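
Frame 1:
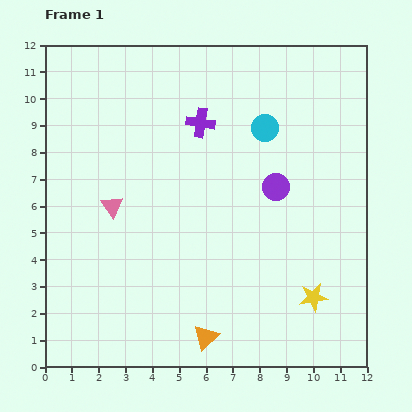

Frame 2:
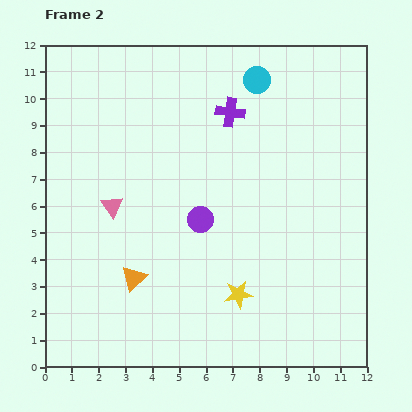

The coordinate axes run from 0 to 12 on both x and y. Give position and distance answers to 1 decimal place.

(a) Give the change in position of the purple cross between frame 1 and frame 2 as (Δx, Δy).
(1.1, 0.4)

The purple cross was at (5.8, 9.1) in frame 1 and (6.9, 9.5) in frame 2.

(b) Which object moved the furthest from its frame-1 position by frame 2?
the orange triangle

(moved 3.5; next 3.0)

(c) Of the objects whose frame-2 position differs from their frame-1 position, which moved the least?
the purple cross

(moved 1.2)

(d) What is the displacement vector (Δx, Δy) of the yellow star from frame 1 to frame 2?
(-2.8, 0.1)

The yellow star was at (10.0, 2.6) in frame 1 and (7.2, 2.7) in frame 2.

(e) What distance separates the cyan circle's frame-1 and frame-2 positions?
1.8

The cyan circle moved from (8.2, 8.9) to (7.9, 10.7), a distance of √(0.3² + 1.8²) ≈ 1.8.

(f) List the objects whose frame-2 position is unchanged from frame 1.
the pink triangle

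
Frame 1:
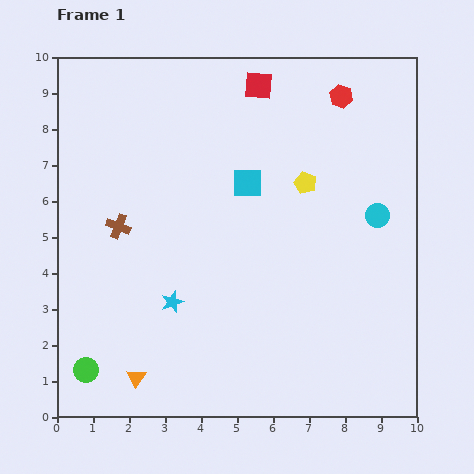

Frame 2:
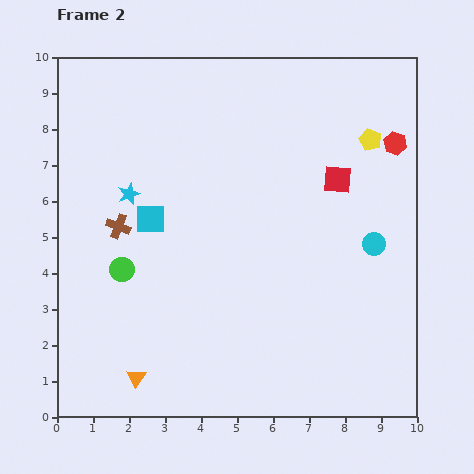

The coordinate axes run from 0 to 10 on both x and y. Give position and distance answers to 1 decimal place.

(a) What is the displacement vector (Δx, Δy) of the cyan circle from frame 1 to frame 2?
(-0.1, -0.8)

The cyan circle was at (8.9, 5.6) in frame 1 and (8.8, 4.8) in frame 2.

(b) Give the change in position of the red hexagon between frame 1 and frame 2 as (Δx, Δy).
(1.5, -1.3)

The red hexagon was at (7.9, 8.9) in frame 1 and (9.4, 7.6) in frame 2.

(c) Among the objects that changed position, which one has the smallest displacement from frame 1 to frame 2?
the cyan circle

(moved 0.8)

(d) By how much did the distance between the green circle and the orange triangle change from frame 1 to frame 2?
+1.6

Distance in frame 1: 1.4. Distance in frame 2: 3.0.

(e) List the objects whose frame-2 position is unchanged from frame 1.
the brown cross, the orange triangle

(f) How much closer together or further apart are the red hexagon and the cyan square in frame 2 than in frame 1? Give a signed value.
+3.6

Distance in frame 1: 3.5. Distance in frame 2: 7.1.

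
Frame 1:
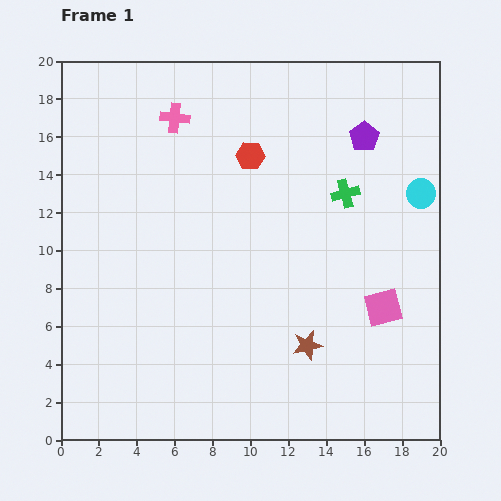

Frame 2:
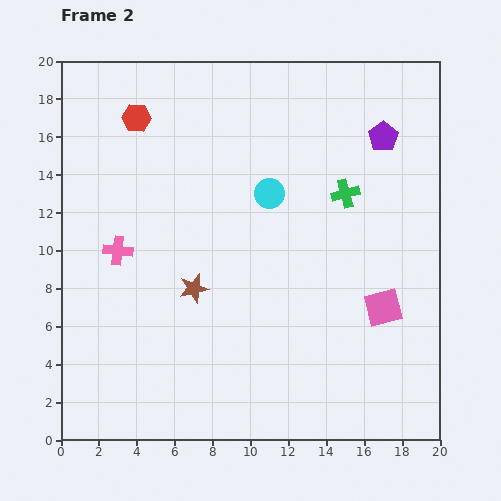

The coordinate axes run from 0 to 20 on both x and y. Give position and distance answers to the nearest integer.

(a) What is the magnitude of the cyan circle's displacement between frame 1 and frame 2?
8

The cyan circle moved from (19, 13) to (11, 13), a distance of √(8² + 0²) ≈ 8.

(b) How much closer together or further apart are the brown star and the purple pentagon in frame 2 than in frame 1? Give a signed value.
+2

Distance in frame 1: 11. Distance in frame 2: 13.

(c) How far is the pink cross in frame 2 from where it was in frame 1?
8

The pink cross moved from (6, 17) to (3, 10), a distance of √(3² + 7²) ≈ 8.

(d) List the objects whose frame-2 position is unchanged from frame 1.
the green cross, the pink square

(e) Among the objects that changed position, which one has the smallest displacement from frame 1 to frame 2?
the purple pentagon

(moved 1)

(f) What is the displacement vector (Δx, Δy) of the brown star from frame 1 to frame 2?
(-6, 3)

The brown star was at (13, 5) in frame 1 and (7, 8) in frame 2.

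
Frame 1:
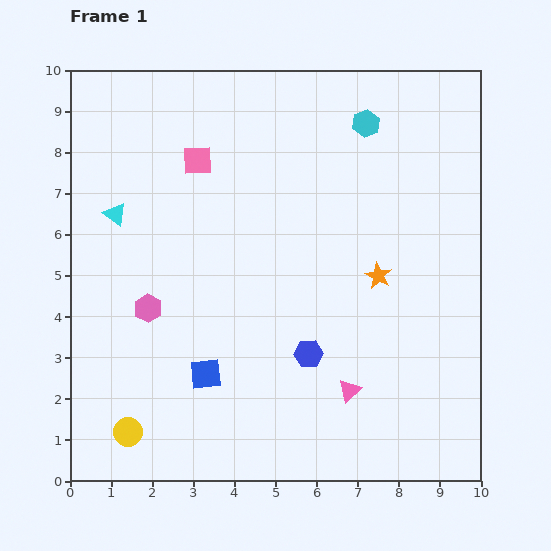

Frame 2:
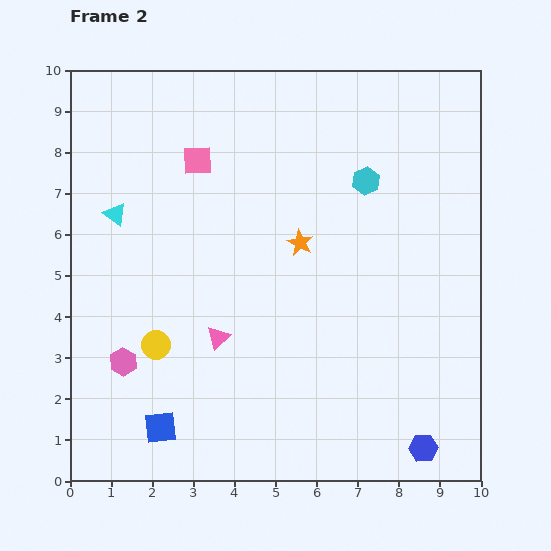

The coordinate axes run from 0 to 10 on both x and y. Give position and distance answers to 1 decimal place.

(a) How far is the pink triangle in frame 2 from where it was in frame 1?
3.5

The pink triangle moved from (6.8, 2.2) to (3.6, 3.5), a distance of √(3.2² + 1.3²) ≈ 3.5.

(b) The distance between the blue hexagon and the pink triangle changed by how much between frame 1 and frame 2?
+4.4

Distance in frame 1: 1.3. Distance in frame 2: 5.7.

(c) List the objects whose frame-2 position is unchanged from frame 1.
the pink square, the cyan triangle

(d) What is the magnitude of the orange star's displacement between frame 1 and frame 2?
2.1

The orange star moved from (7.5, 5.0) to (5.6, 5.8), a distance of √(1.9² + 0.8²) ≈ 2.1.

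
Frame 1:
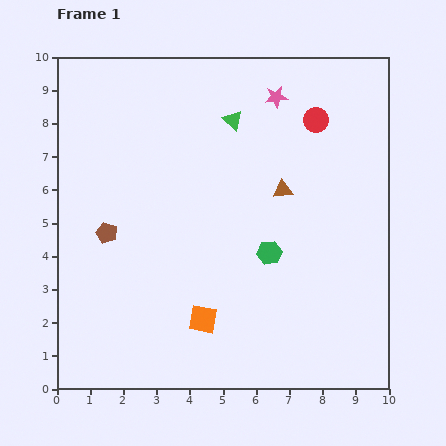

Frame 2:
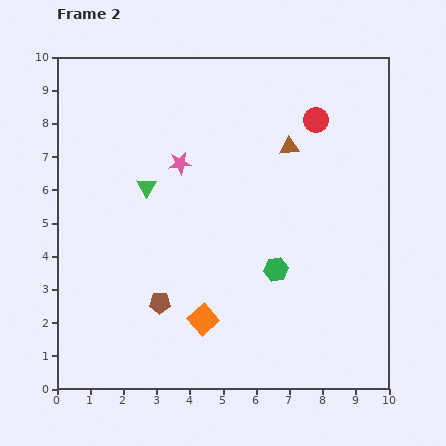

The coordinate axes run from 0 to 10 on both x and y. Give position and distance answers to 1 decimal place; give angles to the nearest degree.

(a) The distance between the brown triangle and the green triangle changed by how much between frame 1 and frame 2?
+1.9

Distance in frame 1: 2.6. Distance in frame 2: 4.5.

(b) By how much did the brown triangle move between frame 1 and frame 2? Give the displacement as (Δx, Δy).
(0.2, 1.3)

The brown triangle was at (6.8, 6.0) in frame 1 and (7.0, 7.3) in frame 2.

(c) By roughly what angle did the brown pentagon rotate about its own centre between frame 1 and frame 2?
20° counter-clockwise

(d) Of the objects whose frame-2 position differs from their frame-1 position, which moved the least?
the green hexagon

(moved 0.5)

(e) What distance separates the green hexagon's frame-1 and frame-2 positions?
0.5

The green hexagon moved from (6.4, 4.1) to (6.6, 3.6), a distance of √(0.2² + 0.5²) ≈ 0.5.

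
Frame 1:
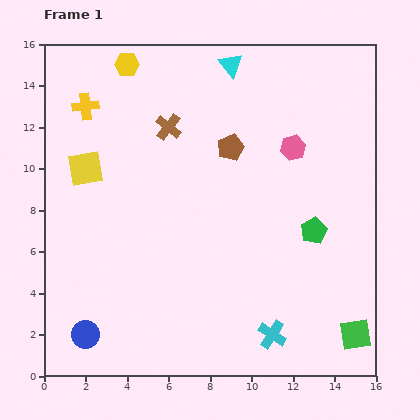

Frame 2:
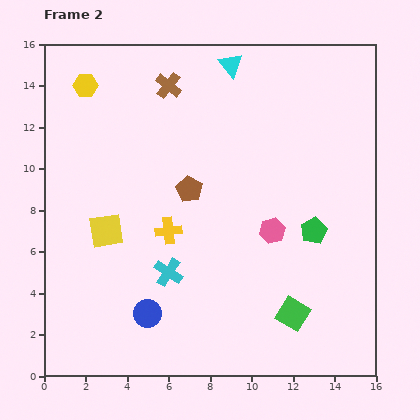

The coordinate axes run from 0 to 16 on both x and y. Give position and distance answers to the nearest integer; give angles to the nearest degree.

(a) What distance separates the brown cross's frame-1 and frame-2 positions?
2

The brown cross moved from (6, 12) to (6, 14), a distance of √(0² + 2²) ≈ 2.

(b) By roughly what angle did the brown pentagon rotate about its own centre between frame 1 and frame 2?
20° counter-clockwise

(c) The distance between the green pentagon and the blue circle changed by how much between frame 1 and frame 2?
-3

Distance in frame 1: 12. Distance in frame 2: 9.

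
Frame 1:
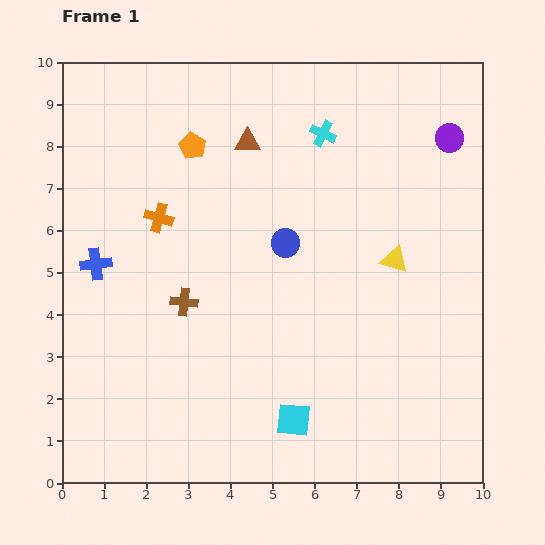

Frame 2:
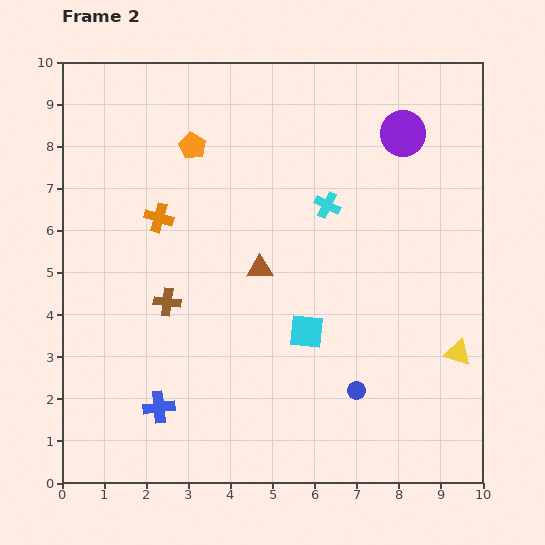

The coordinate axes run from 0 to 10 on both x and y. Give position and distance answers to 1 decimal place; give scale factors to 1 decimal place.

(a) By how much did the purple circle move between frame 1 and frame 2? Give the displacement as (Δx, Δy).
(-1.1, 0.1)

The purple circle was at (9.2, 8.2) in frame 1 and (8.1, 8.3) in frame 2.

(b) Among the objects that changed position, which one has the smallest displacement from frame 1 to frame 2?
the brown cross

(moved 0.4)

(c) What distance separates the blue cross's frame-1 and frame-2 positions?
3.7

The blue cross moved from (0.8, 5.2) to (2.3, 1.8), a distance of √(1.5² + 3.4²) ≈ 3.7.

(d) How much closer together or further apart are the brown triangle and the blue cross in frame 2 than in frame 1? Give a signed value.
-0.5

Distance in frame 1: 4.6. Distance in frame 2: 4.1.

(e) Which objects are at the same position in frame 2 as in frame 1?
the orange pentagon, the orange cross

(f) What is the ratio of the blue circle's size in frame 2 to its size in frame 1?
0.6×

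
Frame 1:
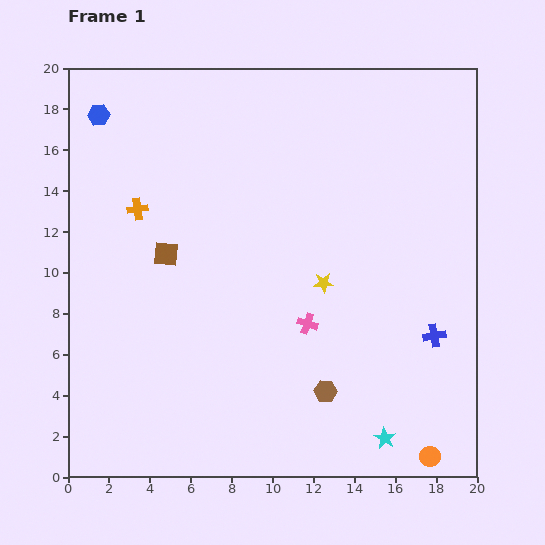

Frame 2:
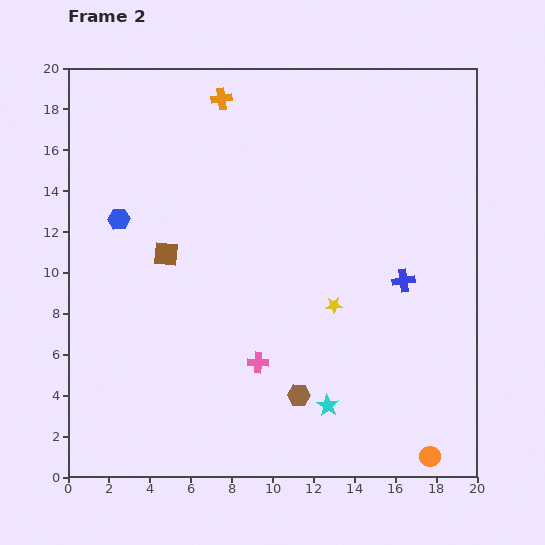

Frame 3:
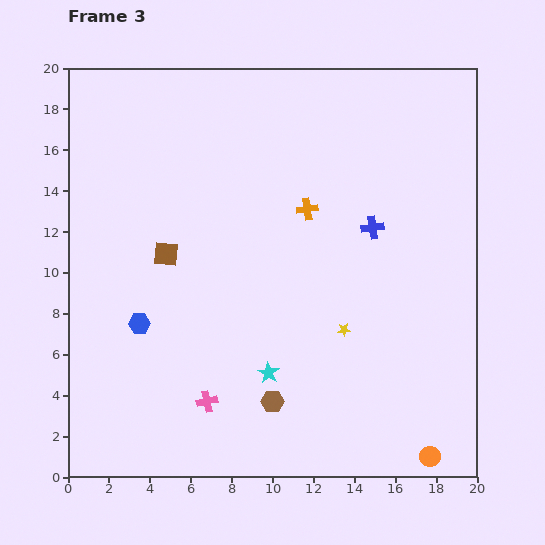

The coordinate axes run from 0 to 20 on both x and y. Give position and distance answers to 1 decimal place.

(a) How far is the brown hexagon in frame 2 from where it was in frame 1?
1.3

The brown hexagon moved from (12.6, 4.2) to (11.3, 4.0), a distance of √(1.3² + 0.2²) ≈ 1.3.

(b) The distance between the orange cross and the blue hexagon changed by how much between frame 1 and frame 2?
+2.7

Distance in frame 1: 5.0. Distance in frame 2: 7.7.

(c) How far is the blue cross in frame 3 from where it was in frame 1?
6.1

The blue cross moved from (17.9, 6.9) to (14.9, 12.2), a distance of √(3.0² + 5.3²) ≈ 6.1.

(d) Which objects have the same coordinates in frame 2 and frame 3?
the brown square, the orange circle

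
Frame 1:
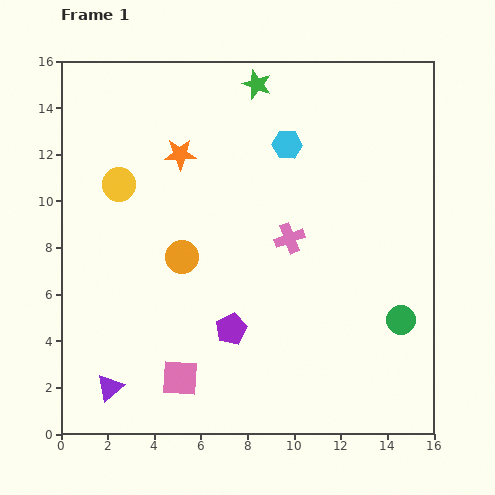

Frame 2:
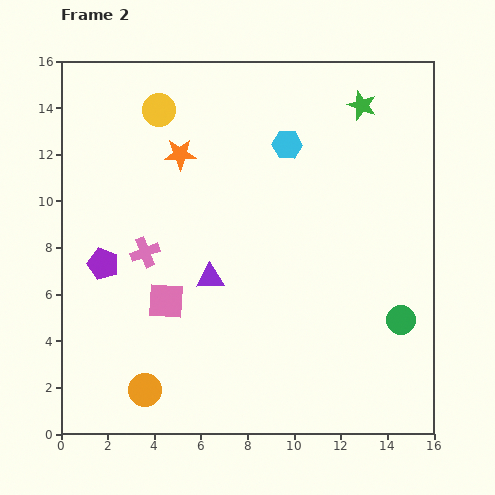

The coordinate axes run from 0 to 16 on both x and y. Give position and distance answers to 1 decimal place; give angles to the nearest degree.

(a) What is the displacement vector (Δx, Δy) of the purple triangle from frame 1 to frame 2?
(4.3, 4.7)

The purple triangle was at (2.1, 2.0) in frame 1 and (6.4, 6.7) in frame 2.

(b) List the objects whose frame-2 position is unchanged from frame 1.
the cyan hexagon, the green circle, the orange star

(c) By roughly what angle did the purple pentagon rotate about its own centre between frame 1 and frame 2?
26° counter-clockwise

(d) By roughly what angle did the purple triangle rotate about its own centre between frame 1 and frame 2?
39° clockwise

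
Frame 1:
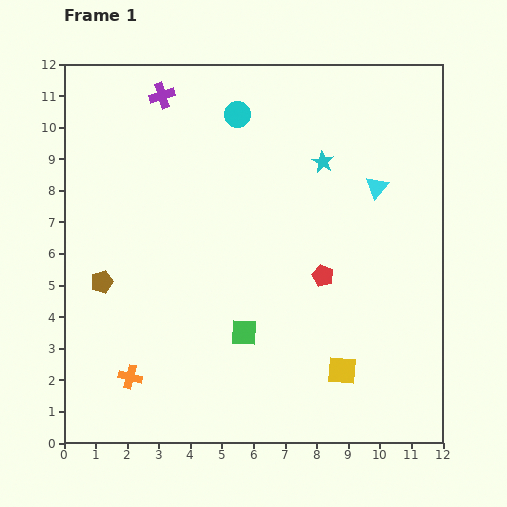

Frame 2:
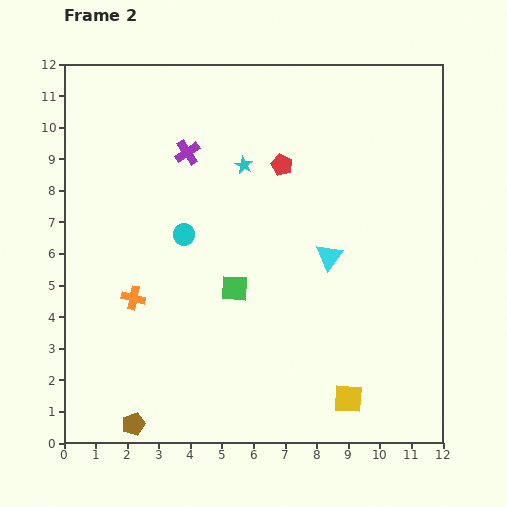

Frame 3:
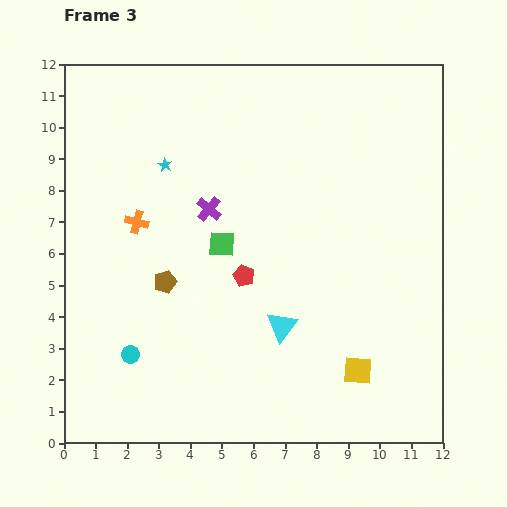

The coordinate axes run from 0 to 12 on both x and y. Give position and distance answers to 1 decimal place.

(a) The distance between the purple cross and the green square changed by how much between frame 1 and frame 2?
-3.3

Distance in frame 1: 7.9. Distance in frame 2: 4.6.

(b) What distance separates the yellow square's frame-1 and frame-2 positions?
0.9

The yellow square moved from (8.8, 2.3) to (9.0, 1.4), a distance of √(0.2² + 0.9²) ≈ 0.9.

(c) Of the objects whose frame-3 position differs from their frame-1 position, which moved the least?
the yellow square

(moved 0.5)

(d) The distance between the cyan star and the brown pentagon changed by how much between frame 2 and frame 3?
-5.2

Distance in frame 2: 8.9. Distance in frame 3: 3.7.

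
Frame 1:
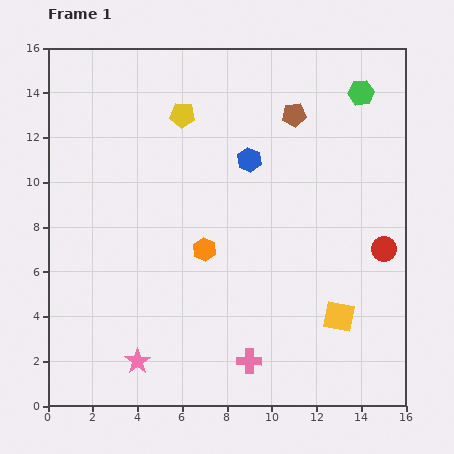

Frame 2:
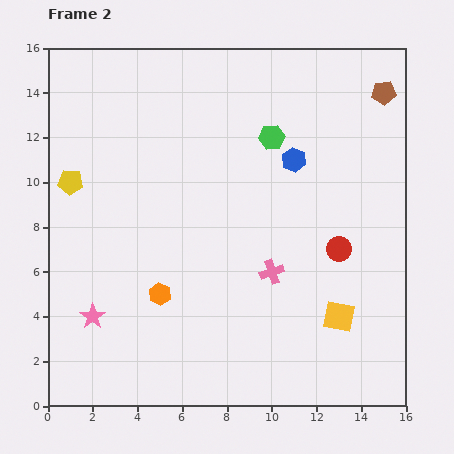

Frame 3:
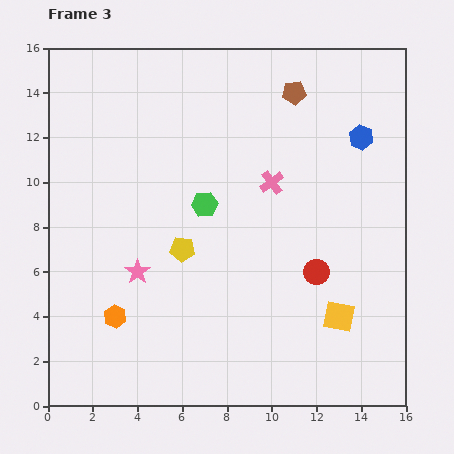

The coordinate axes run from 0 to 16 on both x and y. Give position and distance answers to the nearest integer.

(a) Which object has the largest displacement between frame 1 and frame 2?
the yellow pentagon

(moved 6; next 4)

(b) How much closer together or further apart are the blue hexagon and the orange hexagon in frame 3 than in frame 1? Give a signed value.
+10

Distance in frame 1: 4. Distance in frame 3: 14.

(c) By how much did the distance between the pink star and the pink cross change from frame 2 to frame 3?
-1

Distance in frame 2: 8. Distance in frame 3: 7.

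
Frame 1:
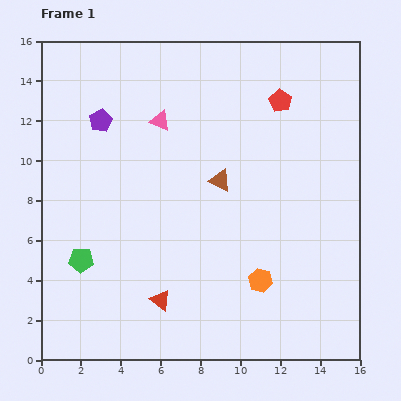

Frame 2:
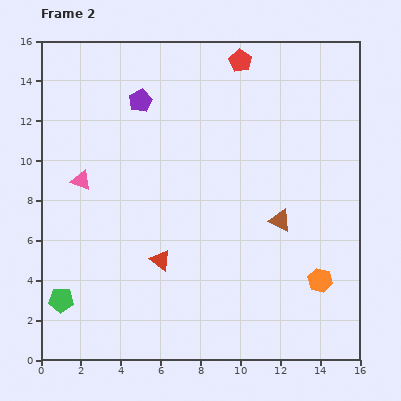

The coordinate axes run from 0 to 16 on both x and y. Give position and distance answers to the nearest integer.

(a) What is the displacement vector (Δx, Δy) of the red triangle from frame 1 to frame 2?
(0, 2)

The red triangle was at (6, 3) in frame 1 and (6, 5) in frame 2.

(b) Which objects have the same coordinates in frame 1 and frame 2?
none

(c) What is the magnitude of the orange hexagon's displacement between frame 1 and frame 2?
3

The orange hexagon moved from (11, 4) to (14, 4), a distance of √(3² + 0²) ≈ 3.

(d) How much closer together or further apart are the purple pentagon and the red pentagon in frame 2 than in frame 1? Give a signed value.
-4

Distance in frame 1: 9. Distance in frame 2: 5.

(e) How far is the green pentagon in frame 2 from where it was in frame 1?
2

The green pentagon moved from (2, 5) to (1, 3), a distance of √(1² + 2²) ≈ 2.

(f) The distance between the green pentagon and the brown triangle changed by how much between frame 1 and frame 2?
+4

Distance in frame 1: 8. Distance in frame 2: 12.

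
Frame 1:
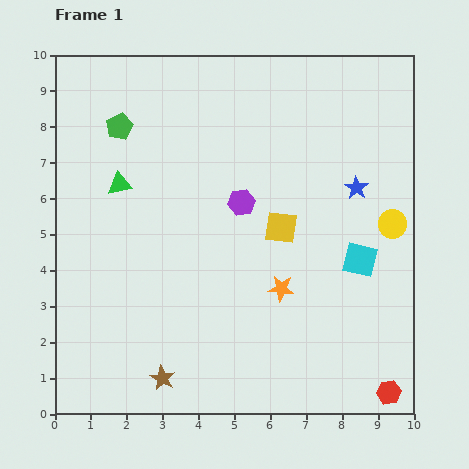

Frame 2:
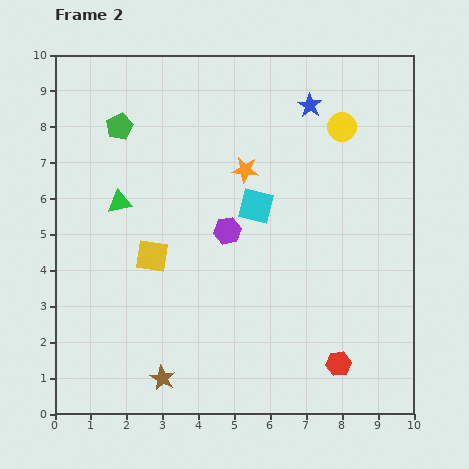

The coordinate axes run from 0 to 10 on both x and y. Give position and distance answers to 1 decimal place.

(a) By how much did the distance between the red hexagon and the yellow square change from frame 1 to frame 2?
+0.5

Distance in frame 1: 5.5. Distance in frame 2: 6.0.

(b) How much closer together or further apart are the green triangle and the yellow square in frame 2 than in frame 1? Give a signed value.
-3.0

Distance in frame 1: 4.7. Distance in frame 2: 1.7.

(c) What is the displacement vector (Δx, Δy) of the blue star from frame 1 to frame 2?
(-1.3, 2.3)

The blue star was at (8.4, 6.3) in frame 1 and (7.1, 8.6) in frame 2.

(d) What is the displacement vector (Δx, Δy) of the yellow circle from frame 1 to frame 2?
(-1.4, 2.7)

The yellow circle was at (9.4, 5.3) in frame 1 and (8.0, 8.0) in frame 2.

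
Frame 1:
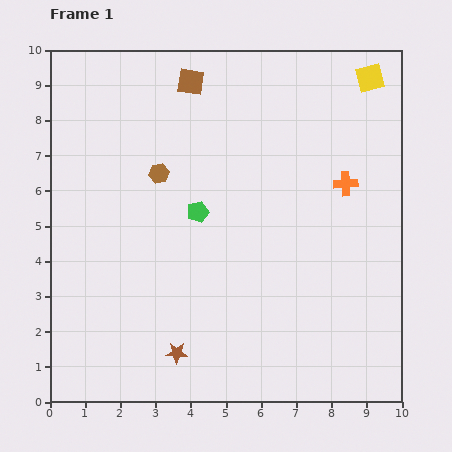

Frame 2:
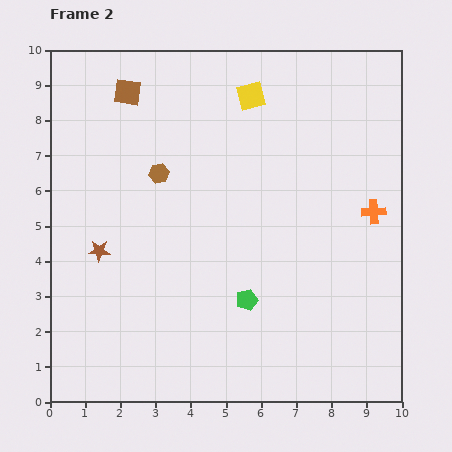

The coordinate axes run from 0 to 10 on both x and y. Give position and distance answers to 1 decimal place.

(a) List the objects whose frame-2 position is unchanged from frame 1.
the brown hexagon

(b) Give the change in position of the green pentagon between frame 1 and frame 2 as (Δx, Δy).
(1.4, -2.5)

The green pentagon was at (4.2, 5.4) in frame 1 and (5.6, 2.9) in frame 2.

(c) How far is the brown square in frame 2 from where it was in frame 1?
1.8

The brown square moved from (4.0, 9.1) to (2.2, 8.8), a distance of √(1.8² + 0.3²) ≈ 1.8.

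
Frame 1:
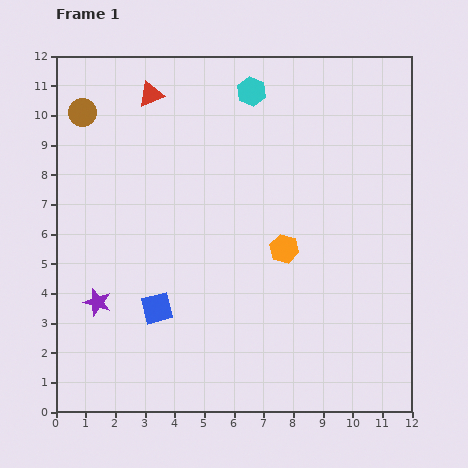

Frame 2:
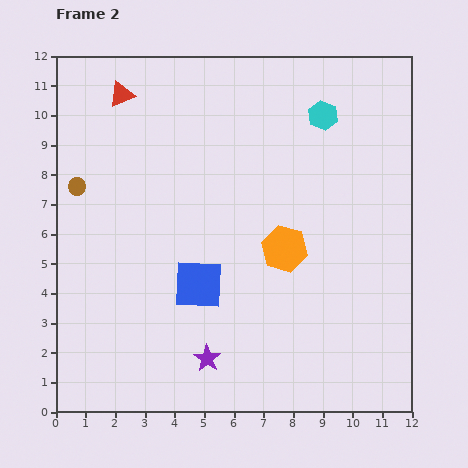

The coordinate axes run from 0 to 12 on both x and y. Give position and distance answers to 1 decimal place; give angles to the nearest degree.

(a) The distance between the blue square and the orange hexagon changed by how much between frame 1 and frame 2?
-1.6

Distance in frame 1: 4.7. Distance in frame 2: 3.1.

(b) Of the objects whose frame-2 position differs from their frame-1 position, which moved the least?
the red triangle

(moved 1.0)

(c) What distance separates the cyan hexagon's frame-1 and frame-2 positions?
2.5

The cyan hexagon moved from (6.6, 10.8) to (9.0, 10.0), a distance of √(2.4² + 0.8²) ≈ 2.5.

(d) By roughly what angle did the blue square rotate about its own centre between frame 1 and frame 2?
17° clockwise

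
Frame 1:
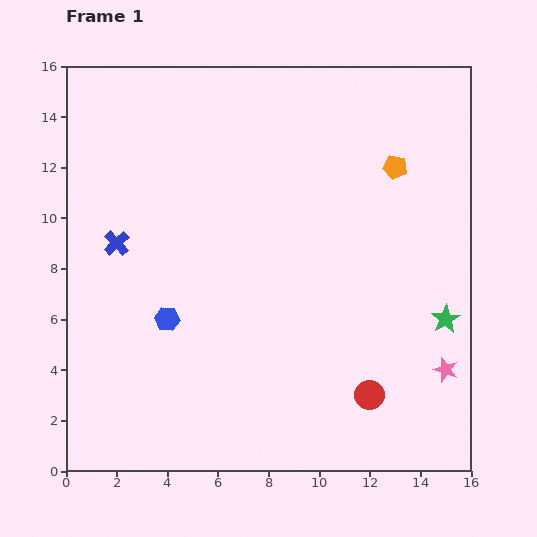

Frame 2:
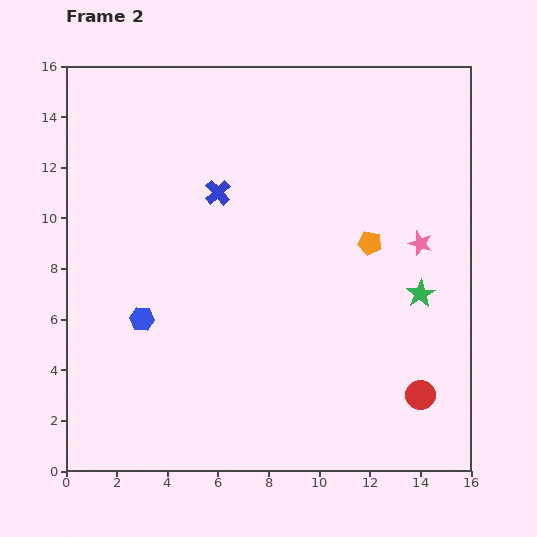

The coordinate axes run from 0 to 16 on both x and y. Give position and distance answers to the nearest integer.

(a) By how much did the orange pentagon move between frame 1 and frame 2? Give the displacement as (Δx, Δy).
(-1, -3)

The orange pentagon was at (13, 12) in frame 1 and (12, 9) in frame 2.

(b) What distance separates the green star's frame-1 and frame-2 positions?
1

The green star moved from (15, 6) to (14, 7), a distance of √(1² + 1²) ≈ 1.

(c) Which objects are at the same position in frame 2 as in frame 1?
none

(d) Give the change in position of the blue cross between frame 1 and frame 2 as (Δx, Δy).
(4, 2)

The blue cross was at (2, 9) in frame 1 and (6, 11) in frame 2.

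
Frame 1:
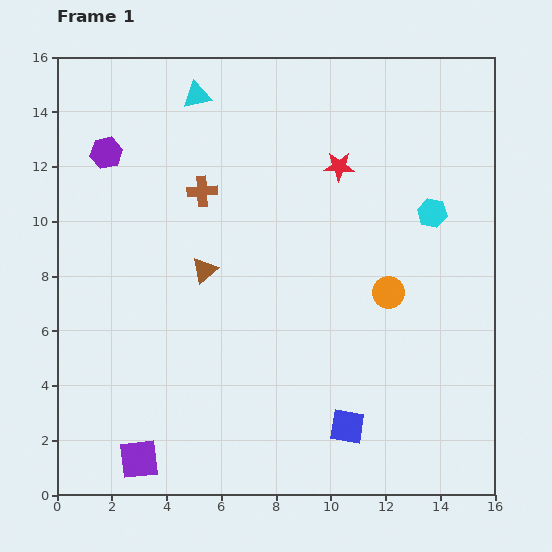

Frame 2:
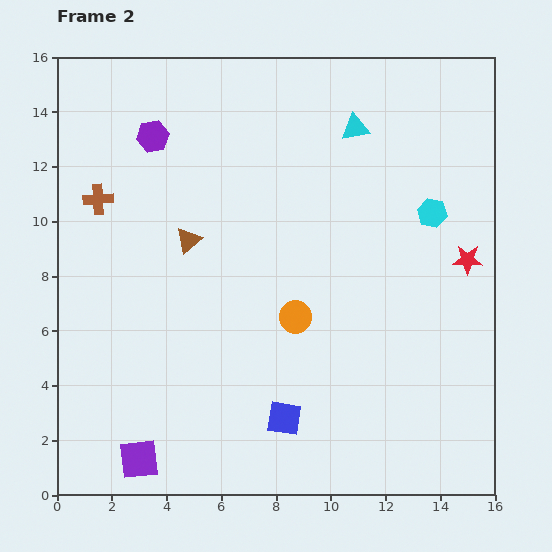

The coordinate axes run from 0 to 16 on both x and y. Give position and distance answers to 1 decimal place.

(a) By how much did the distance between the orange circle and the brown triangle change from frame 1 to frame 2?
-1.9

Distance in frame 1: 6.7. Distance in frame 2: 4.8.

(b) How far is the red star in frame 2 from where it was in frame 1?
5.8

The red star moved from (10.3, 12.0) to (15.0, 8.6), a distance of √(4.7² + 3.4²) ≈ 5.8.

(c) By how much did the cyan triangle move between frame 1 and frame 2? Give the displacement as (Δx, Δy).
(5.8, -1.2)

The cyan triangle was at (5.1, 14.6) in frame 1 and (10.9, 13.4) in frame 2.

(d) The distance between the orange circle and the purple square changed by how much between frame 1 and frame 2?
-3.3

Distance in frame 1: 11.0. Distance in frame 2: 7.7.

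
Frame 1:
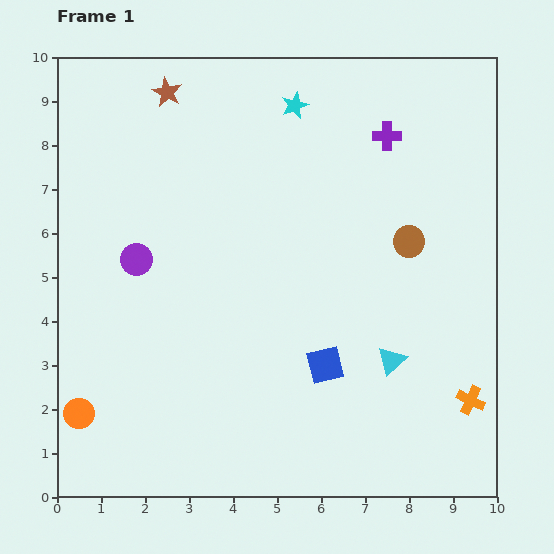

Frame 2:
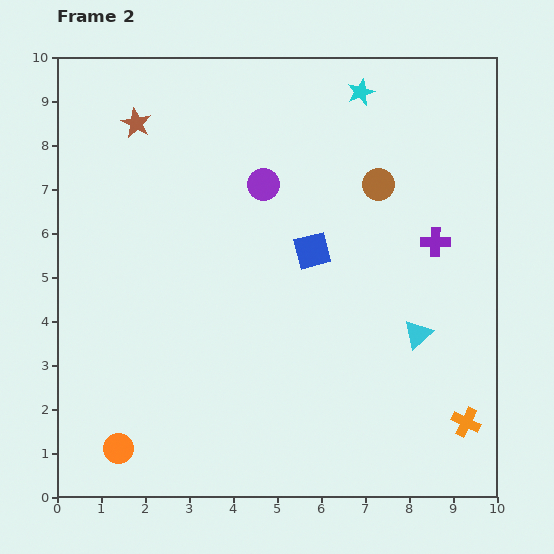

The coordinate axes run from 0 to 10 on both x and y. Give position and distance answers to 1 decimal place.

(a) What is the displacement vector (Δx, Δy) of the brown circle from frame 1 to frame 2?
(-0.7, 1.3)

The brown circle was at (8.0, 5.8) in frame 1 and (7.3, 7.1) in frame 2.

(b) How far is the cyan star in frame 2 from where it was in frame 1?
1.5

The cyan star moved from (5.4, 8.9) to (6.9, 9.2), a distance of √(1.5² + 0.3²) ≈ 1.5.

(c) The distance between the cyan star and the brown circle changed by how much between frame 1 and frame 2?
-1.9

Distance in frame 1: 4.0. Distance in frame 2: 2.1.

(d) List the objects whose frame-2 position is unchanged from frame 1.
none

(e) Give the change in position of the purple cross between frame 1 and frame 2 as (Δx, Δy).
(1.1, -2.4)

The purple cross was at (7.5, 8.2) in frame 1 and (8.6, 5.8) in frame 2.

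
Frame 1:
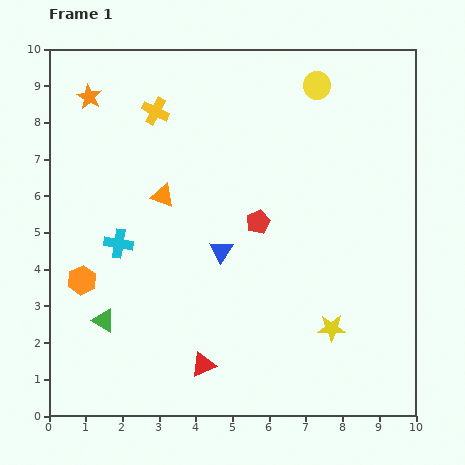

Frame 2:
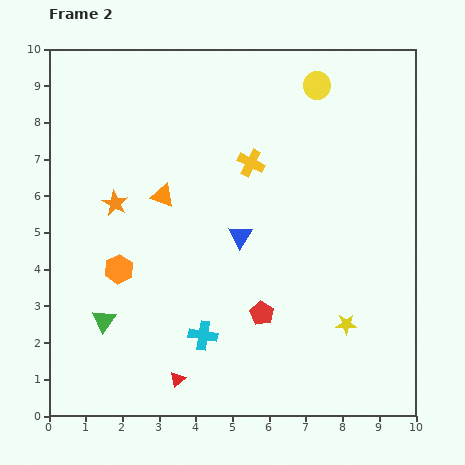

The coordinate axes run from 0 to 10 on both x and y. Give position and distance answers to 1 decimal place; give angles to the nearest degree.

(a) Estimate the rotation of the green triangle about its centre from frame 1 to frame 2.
36° clockwise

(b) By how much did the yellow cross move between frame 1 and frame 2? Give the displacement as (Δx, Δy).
(2.6, -1.4)

The yellow cross was at (2.9, 8.3) in frame 1 and (5.5, 6.9) in frame 2.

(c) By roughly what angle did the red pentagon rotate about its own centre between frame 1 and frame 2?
17° counter-clockwise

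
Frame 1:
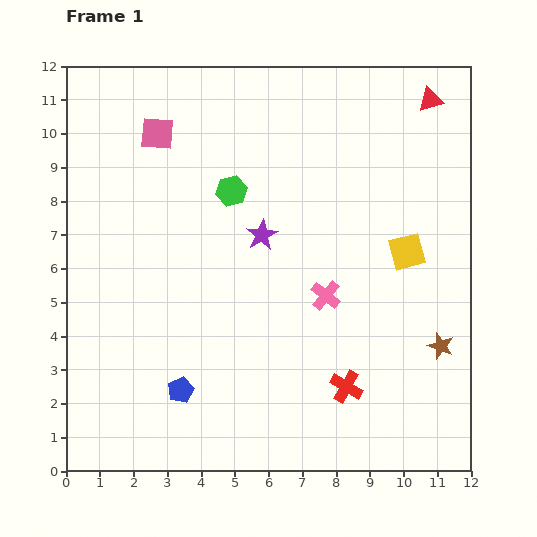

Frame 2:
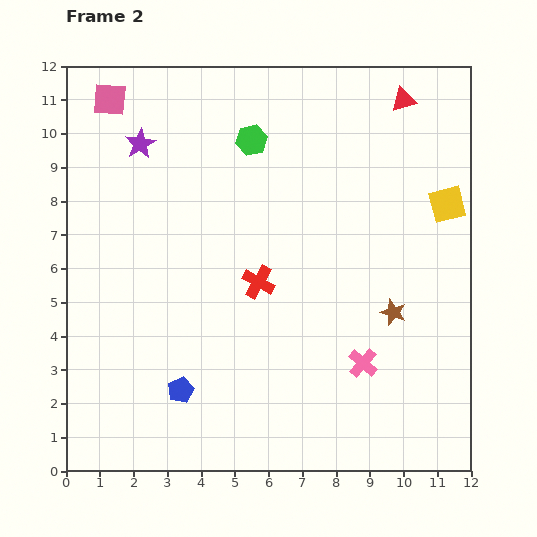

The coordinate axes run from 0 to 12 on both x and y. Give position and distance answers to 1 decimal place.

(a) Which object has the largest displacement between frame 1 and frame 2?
the purple star

(moved 4.5; next 4.0)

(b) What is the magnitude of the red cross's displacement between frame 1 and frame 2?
4.0

The red cross moved from (8.3, 2.5) to (5.7, 5.6), a distance of √(2.6² + 3.1²) ≈ 4.0.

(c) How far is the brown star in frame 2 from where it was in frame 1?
1.7

The brown star moved from (11.1, 3.7) to (9.7, 4.7), a distance of √(1.4² + 1.0²) ≈ 1.7.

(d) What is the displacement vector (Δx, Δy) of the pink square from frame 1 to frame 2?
(-1.4, 1.0)

The pink square was at (2.7, 10.0) in frame 1 and (1.3, 11.0) in frame 2.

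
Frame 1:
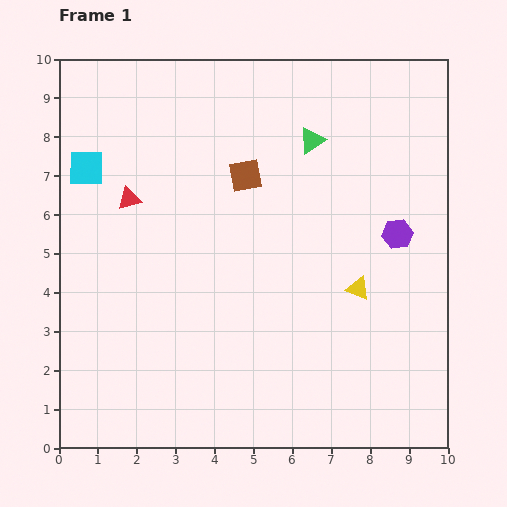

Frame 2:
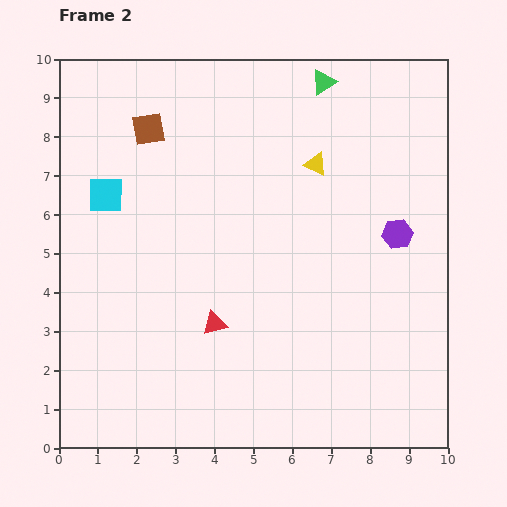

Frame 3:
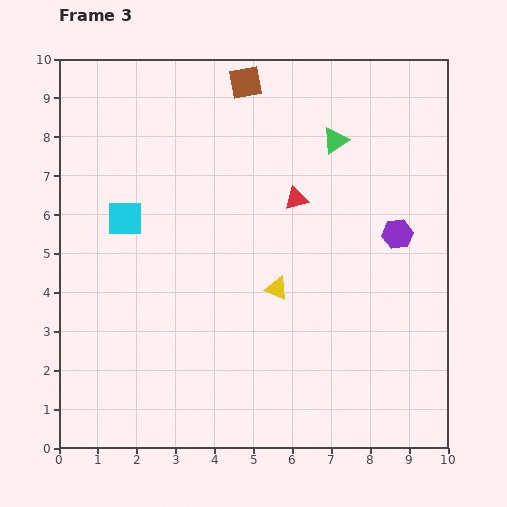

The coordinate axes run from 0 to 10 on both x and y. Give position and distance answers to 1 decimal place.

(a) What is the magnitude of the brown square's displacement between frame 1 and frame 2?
2.8

The brown square moved from (4.8, 7.0) to (2.3, 8.2), a distance of √(2.5² + 1.2²) ≈ 2.8.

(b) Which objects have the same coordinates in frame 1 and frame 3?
the purple hexagon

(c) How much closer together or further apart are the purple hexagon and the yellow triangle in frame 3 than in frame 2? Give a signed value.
+0.6

Distance in frame 2: 2.8. Distance in frame 3: 3.4.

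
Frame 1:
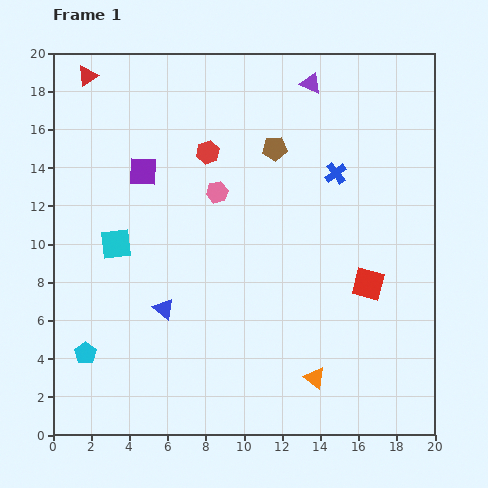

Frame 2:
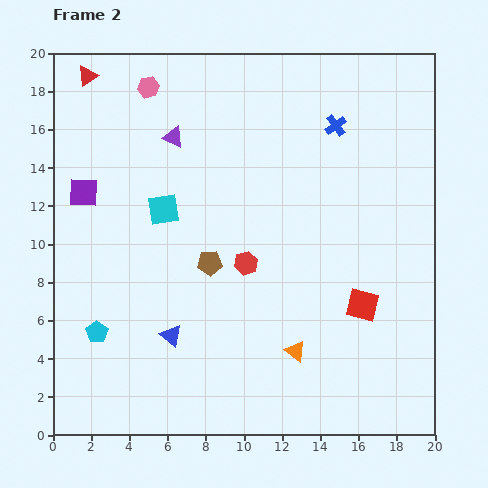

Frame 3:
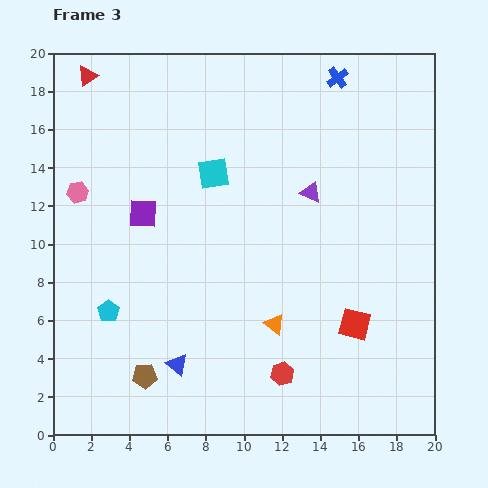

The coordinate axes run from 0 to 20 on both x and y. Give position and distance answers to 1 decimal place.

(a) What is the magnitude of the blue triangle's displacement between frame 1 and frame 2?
1.5

The blue triangle moved from (5.8, 6.6) to (6.2, 5.2), a distance of √(0.4² + 1.4²) ≈ 1.5.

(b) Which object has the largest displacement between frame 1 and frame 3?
the brown pentagon

(moved 13.7; next 12.2)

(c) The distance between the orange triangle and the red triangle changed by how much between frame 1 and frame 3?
-3.5

Distance in frame 1: 19.8. Distance in frame 3: 16.3.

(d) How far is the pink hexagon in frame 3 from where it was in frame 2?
6.6

The pink hexagon moved from (5.0, 18.2) to (1.3, 12.7), a distance of √(3.7² + 5.5²) ≈ 6.6.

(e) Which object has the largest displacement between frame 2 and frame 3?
the purple triangle

(moved 7.8; next 6.8)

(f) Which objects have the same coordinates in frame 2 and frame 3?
the red triangle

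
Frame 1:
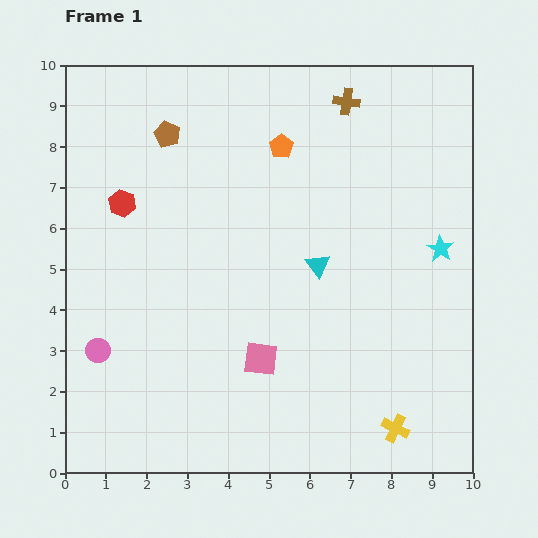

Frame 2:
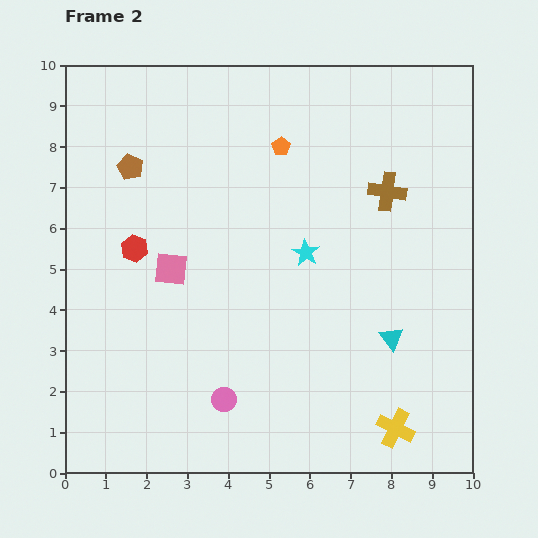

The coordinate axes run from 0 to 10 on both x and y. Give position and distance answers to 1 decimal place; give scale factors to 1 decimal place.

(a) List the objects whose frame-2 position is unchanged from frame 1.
the yellow cross, the orange pentagon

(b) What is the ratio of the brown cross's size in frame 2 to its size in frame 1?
1.4×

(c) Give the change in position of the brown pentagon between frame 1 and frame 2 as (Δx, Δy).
(-0.9, -0.8)

The brown pentagon was at (2.5, 8.3) in frame 1 and (1.6, 7.5) in frame 2.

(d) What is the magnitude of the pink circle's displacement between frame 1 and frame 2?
3.3

The pink circle moved from (0.8, 3.0) to (3.9, 1.8), a distance of √(3.1² + 1.2²) ≈ 3.3.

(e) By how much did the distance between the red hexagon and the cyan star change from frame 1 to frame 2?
-3.7

Distance in frame 1: 7.9. Distance in frame 2: 4.2.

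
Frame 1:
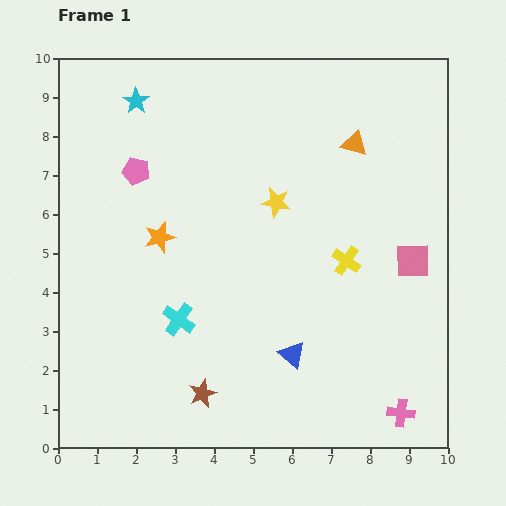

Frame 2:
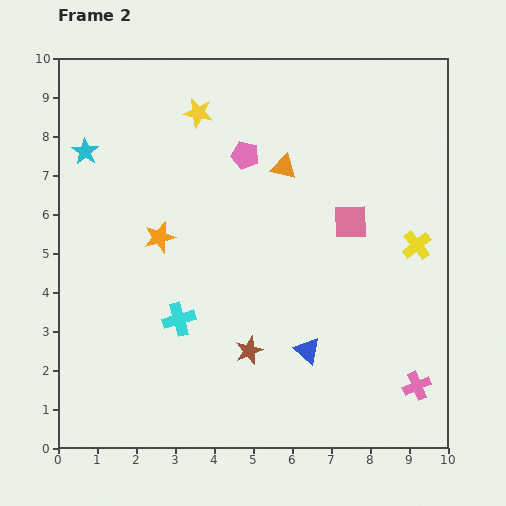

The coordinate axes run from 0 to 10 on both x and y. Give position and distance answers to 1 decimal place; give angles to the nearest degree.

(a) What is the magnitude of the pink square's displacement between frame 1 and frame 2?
1.9

The pink square moved from (9.1, 4.8) to (7.5, 5.8), a distance of √(1.6² + 1.0²) ≈ 1.9.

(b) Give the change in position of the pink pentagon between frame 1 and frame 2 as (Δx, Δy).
(2.8, 0.4)

The pink pentagon was at (2.0, 7.1) in frame 1 and (4.8, 7.5) in frame 2.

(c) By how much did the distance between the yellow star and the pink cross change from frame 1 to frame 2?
+2.7

Distance in frame 1: 6.3. Distance in frame 2: 9.0.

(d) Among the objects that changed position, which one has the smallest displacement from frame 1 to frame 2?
the blue triangle

(moved 0.4)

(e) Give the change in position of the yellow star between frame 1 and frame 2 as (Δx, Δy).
(-2.0, 2.3)

The yellow star was at (5.6, 6.3) in frame 1 and (3.6, 8.6) in frame 2.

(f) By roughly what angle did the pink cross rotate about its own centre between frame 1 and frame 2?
30° counter-clockwise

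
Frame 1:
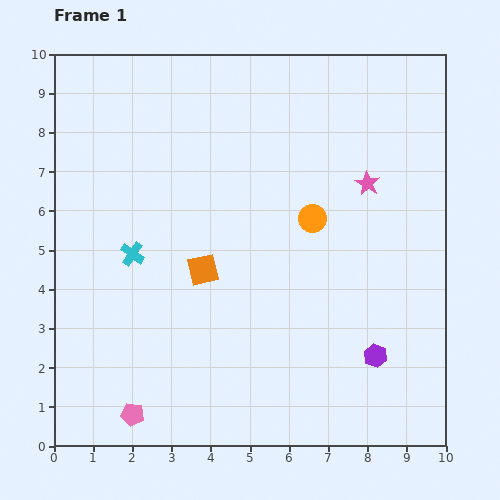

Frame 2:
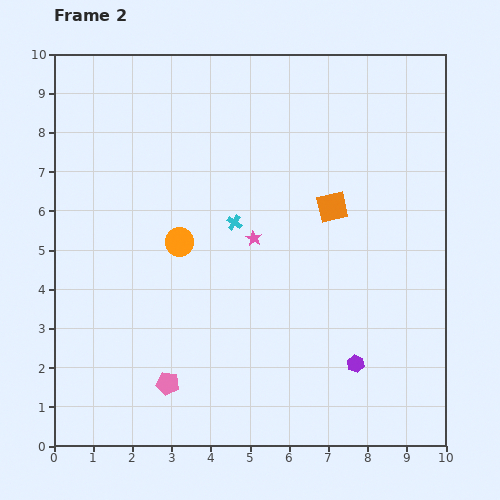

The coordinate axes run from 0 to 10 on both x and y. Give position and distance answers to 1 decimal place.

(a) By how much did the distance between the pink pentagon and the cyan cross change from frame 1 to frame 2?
+0.3

Distance in frame 1: 4.1. Distance in frame 2: 4.4.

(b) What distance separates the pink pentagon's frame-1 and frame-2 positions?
1.2

The pink pentagon moved from (2.0, 0.8) to (2.9, 1.6), a distance of √(0.9² + 0.8²) ≈ 1.2.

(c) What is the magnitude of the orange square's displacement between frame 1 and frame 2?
3.7

The orange square moved from (3.8, 4.5) to (7.1, 6.1), a distance of √(3.3² + 1.6²) ≈ 3.7.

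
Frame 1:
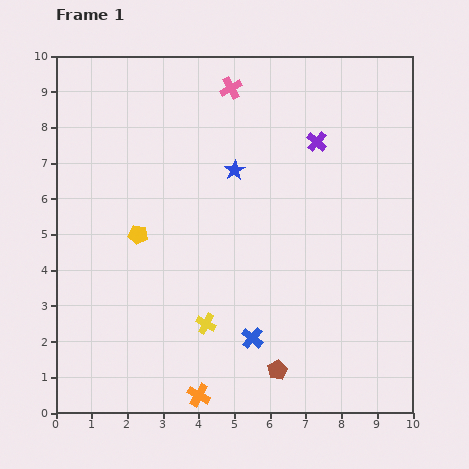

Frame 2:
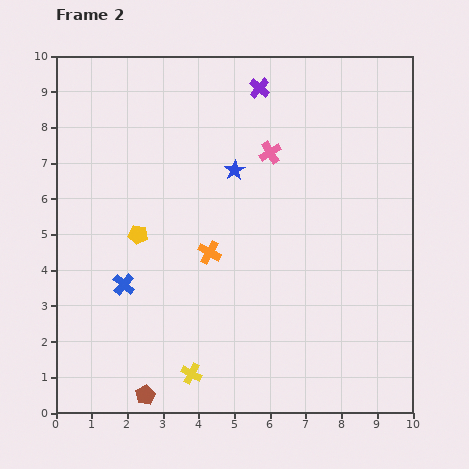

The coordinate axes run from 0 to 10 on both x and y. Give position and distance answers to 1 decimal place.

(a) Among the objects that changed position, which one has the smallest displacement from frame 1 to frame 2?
the yellow cross

(moved 1.5)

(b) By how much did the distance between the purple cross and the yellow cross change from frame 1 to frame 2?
+2.2

Distance in frame 1: 6.0. Distance in frame 2: 8.2.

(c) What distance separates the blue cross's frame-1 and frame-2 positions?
3.9

The blue cross moved from (5.5, 2.1) to (1.9, 3.6), a distance of √(3.6² + 1.5²) ≈ 3.9.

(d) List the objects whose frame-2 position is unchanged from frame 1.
the blue star, the yellow pentagon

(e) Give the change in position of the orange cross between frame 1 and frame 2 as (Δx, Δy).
(0.3, 4.0)

The orange cross was at (4.0, 0.5) in frame 1 and (4.3, 4.5) in frame 2.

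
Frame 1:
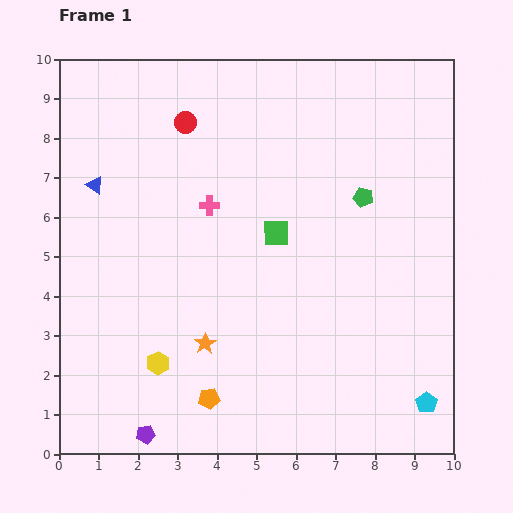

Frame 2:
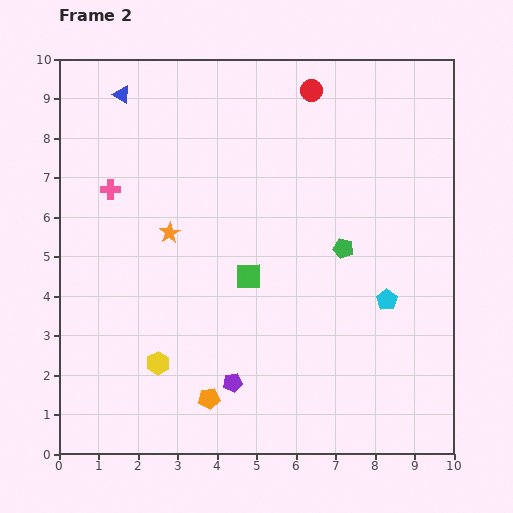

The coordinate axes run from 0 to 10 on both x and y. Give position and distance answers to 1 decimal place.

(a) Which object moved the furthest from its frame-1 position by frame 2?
the red circle

(moved 3.3; next 2.9)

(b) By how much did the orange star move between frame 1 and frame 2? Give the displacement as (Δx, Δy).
(-0.9, 2.8)

The orange star was at (3.7, 2.8) in frame 1 and (2.8, 5.6) in frame 2.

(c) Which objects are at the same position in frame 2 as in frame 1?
the yellow hexagon, the orange pentagon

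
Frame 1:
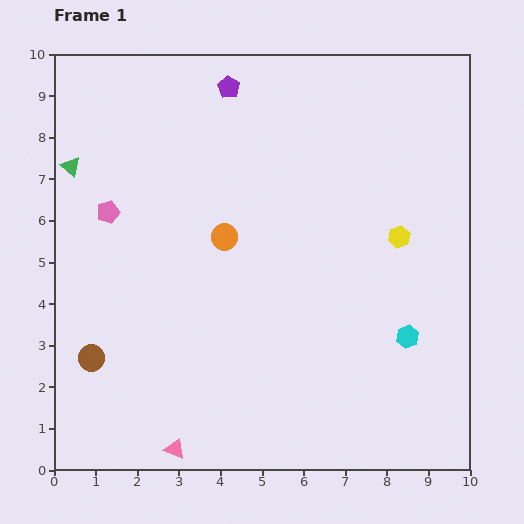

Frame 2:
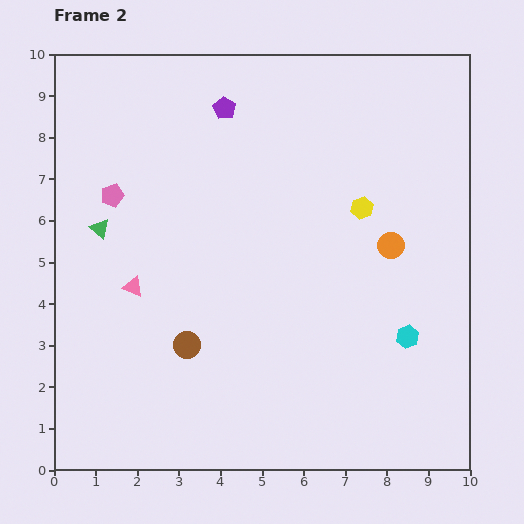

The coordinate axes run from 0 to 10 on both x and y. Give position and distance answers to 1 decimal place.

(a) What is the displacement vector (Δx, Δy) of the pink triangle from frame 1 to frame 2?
(-1.0, 3.9)

The pink triangle was at (2.9, 0.5) in frame 1 and (1.9, 4.4) in frame 2.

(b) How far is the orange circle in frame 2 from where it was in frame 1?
4.0

The orange circle moved from (4.1, 5.6) to (8.1, 5.4), a distance of √(4.0² + 0.2²) ≈ 4.0.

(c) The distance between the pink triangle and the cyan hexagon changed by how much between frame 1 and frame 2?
+0.5

Distance in frame 1: 6.2. Distance in frame 2: 6.7.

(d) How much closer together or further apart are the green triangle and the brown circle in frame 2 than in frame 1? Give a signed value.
-1.1

Distance in frame 1: 4.6. Distance in frame 2: 3.5.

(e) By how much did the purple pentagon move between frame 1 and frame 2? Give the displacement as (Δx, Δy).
(-0.1, -0.5)

The purple pentagon was at (4.2, 9.2) in frame 1 and (4.1, 8.7) in frame 2.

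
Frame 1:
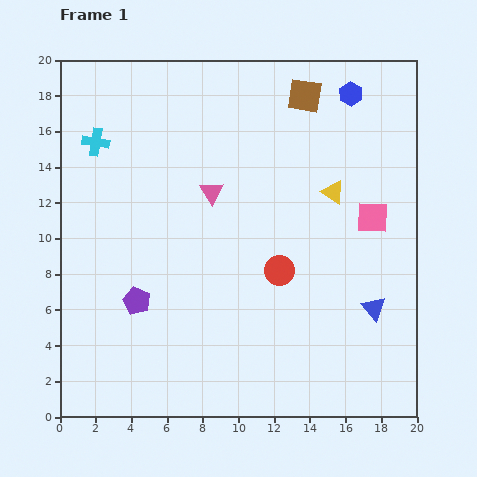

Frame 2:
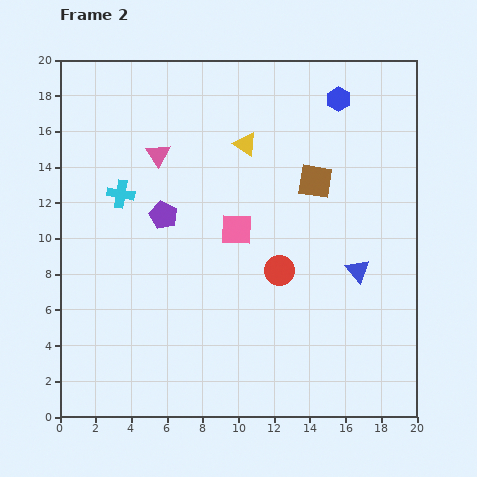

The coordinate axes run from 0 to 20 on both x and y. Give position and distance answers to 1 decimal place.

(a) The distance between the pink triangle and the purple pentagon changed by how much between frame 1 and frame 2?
-4.0

Distance in frame 1: 7.4. Distance in frame 2: 3.4.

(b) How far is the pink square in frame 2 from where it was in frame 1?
7.6

The pink square moved from (17.5, 11.2) to (9.9, 10.5), a distance of √(7.6² + 0.7²) ≈ 7.6.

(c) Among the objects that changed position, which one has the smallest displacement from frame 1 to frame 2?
the blue hexagon

(moved 0.8)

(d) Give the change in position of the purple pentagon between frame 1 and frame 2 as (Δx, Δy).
(1.5, 4.8)

The purple pentagon was at (4.3, 6.5) in frame 1 and (5.8, 11.3) in frame 2.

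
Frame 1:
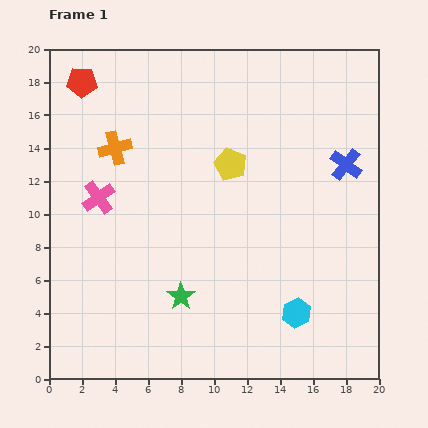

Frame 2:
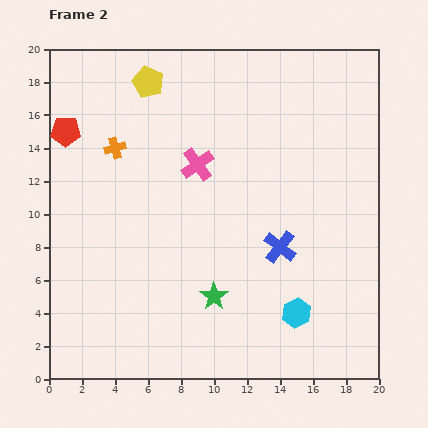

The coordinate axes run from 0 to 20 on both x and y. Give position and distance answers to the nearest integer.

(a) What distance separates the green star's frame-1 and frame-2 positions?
2

The green star moved from (8, 5) to (10, 5), a distance of √(2² + 0²) ≈ 2.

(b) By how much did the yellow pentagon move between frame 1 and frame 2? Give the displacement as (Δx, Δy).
(-5, 5)

The yellow pentagon was at (11, 13) in frame 1 and (6, 18) in frame 2.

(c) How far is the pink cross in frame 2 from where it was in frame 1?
6

The pink cross moved from (3, 11) to (9, 13), a distance of √(6² + 2²) ≈ 6.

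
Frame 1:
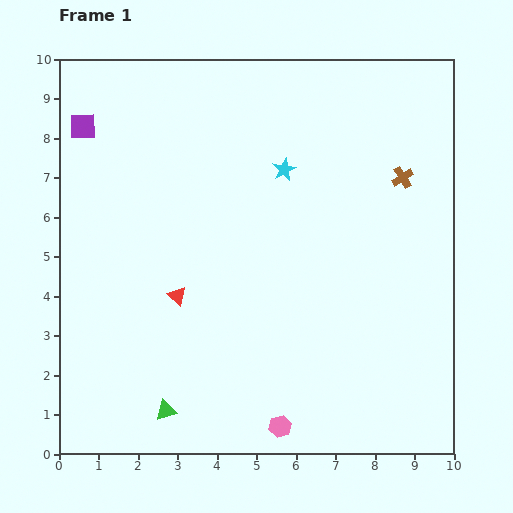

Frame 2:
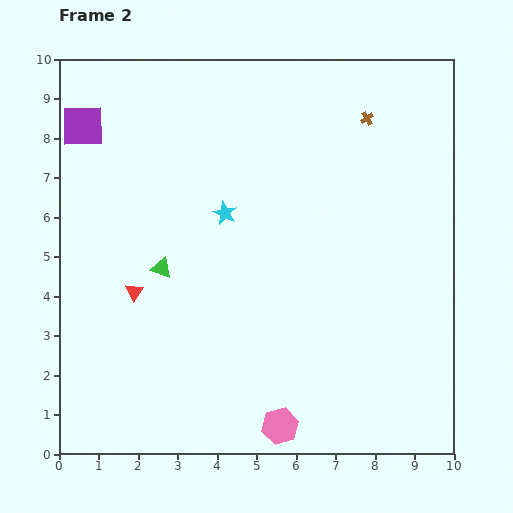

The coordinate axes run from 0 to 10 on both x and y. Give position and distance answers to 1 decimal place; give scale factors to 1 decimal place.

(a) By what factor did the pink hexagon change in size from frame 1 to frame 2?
1.6×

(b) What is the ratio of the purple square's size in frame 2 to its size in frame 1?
1.6×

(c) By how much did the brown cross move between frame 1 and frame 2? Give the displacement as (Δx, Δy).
(-0.9, 1.5)

The brown cross was at (8.7, 7.0) in frame 1 and (7.8, 8.5) in frame 2.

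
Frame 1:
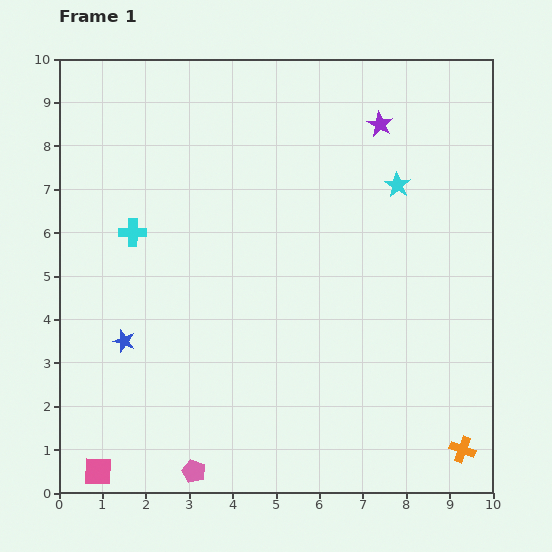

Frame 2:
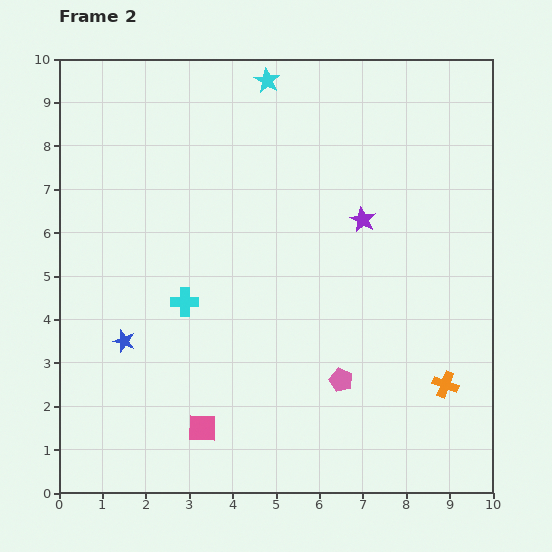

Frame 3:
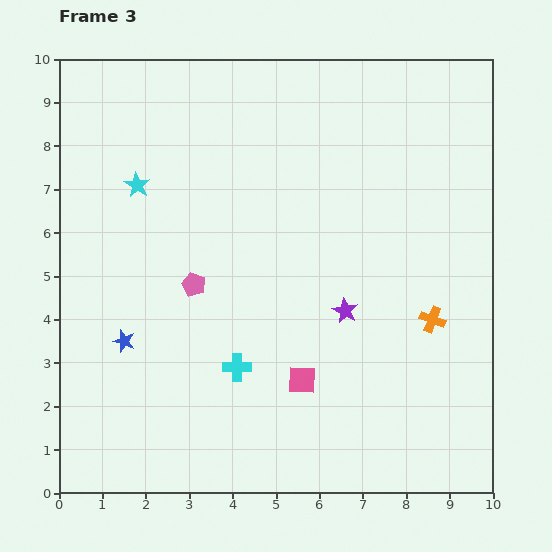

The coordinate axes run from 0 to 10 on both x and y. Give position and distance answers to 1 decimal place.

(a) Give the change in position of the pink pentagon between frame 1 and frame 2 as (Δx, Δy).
(3.4, 2.1)

The pink pentagon was at (3.1, 0.5) in frame 1 and (6.5, 2.6) in frame 2.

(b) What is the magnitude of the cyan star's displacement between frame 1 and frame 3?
6.0

The cyan star moved from (7.8, 7.1) to (1.8, 7.1), a distance of √(6.0² + 0.0²) ≈ 6.0.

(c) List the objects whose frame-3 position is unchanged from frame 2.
the blue star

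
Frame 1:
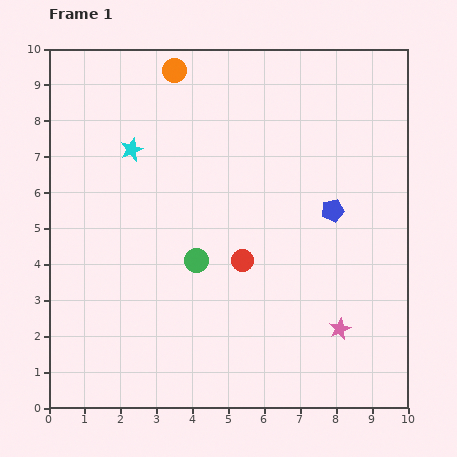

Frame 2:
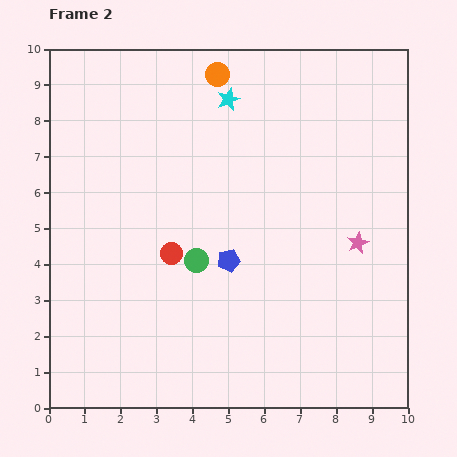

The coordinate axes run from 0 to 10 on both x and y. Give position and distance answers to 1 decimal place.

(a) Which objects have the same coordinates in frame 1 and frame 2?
the green circle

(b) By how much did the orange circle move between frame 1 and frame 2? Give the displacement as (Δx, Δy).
(1.2, -0.1)

The orange circle was at (3.5, 9.4) in frame 1 and (4.7, 9.3) in frame 2.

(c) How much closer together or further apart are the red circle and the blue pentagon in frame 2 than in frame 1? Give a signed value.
-1.3

Distance in frame 1: 2.9. Distance in frame 2: 1.6.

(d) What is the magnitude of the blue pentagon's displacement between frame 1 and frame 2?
3.2

The blue pentagon moved from (7.9, 5.5) to (5.0, 4.1), a distance of √(2.9² + 1.4²) ≈ 3.2.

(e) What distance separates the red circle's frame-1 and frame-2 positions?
2.0

The red circle moved from (5.4, 4.1) to (3.4, 4.3), a distance of √(2.0² + 0.2²) ≈ 2.0.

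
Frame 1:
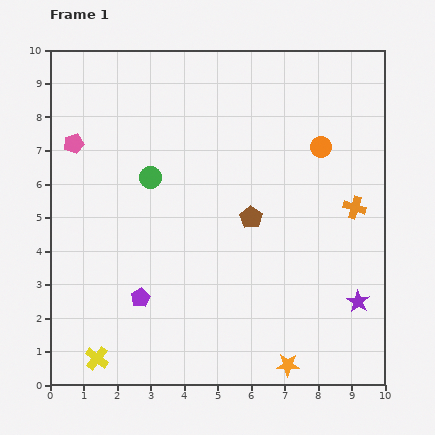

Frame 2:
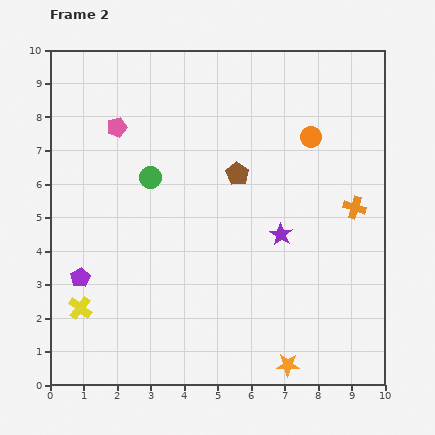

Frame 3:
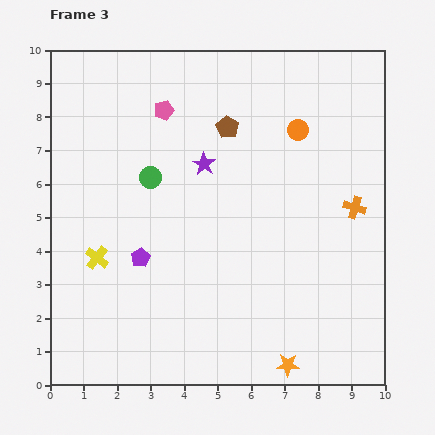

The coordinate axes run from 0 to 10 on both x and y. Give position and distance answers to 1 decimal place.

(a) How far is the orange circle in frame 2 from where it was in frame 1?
0.4

The orange circle moved from (8.1, 7.1) to (7.8, 7.4), a distance of √(0.3² + 0.3²) ≈ 0.4.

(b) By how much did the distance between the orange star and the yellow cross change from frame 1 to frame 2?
+0.7

Distance in frame 1: 5.7. Distance in frame 2: 6.4.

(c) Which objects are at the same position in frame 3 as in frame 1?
the green circle, the orange cross, the orange star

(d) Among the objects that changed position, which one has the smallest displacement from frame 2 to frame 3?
the orange circle

(moved 0.4)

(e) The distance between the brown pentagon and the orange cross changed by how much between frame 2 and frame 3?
+0.9

Distance in frame 2: 3.6. Distance in frame 3: 4.5.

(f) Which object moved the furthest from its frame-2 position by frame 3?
the purple star

(moved 3.1; next 1.9)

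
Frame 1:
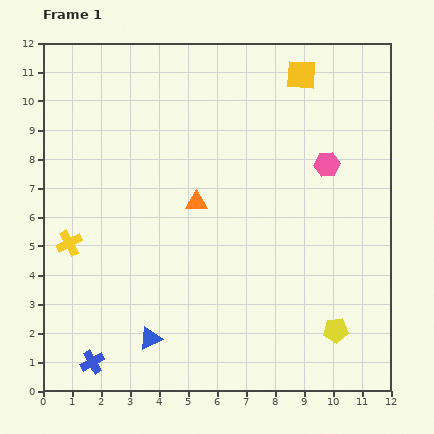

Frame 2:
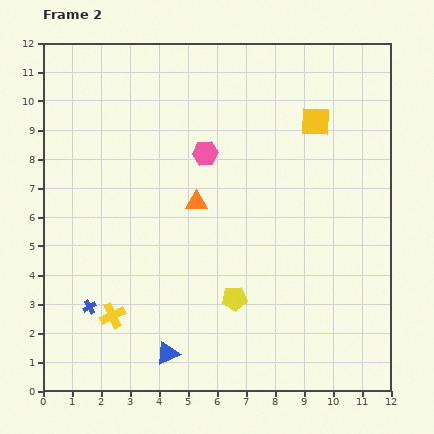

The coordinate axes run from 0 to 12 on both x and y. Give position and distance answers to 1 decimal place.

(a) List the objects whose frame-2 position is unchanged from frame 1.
the orange triangle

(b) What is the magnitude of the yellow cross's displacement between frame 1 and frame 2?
2.9

The yellow cross moved from (0.9, 5.1) to (2.4, 2.6), a distance of √(1.5² + 2.5²) ≈ 2.9.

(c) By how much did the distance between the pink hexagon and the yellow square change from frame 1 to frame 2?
+0.8

Distance in frame 1: 3.2. Distance in frame 2: 4.0.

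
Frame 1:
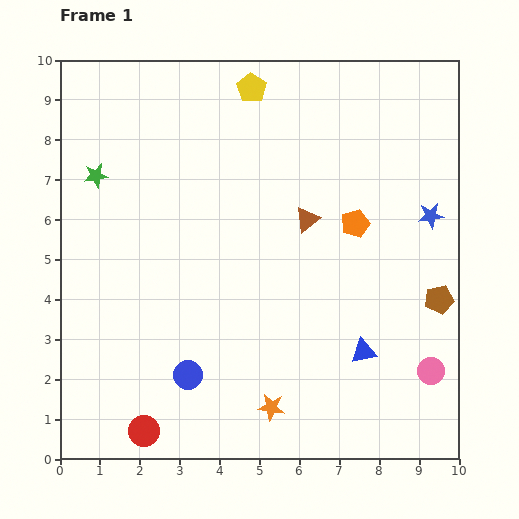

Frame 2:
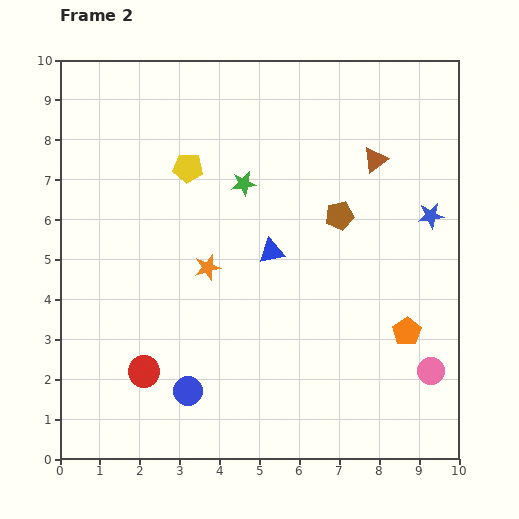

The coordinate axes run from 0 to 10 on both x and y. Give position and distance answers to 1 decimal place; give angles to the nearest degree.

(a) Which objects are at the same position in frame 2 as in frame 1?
the blue star, the pink circle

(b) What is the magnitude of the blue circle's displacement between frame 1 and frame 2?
0.4

The blue circle moved from (3.2, 2.1) to (3.2, 1.7), a distance of √(0.0² + 0.4²) ≈ 0.4.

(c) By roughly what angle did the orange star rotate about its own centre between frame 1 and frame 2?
23° counter-clockwise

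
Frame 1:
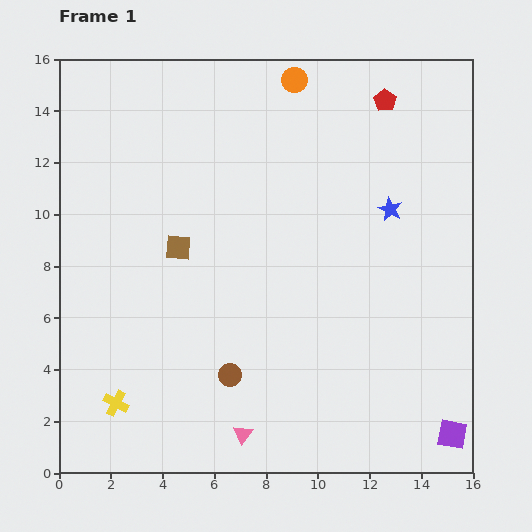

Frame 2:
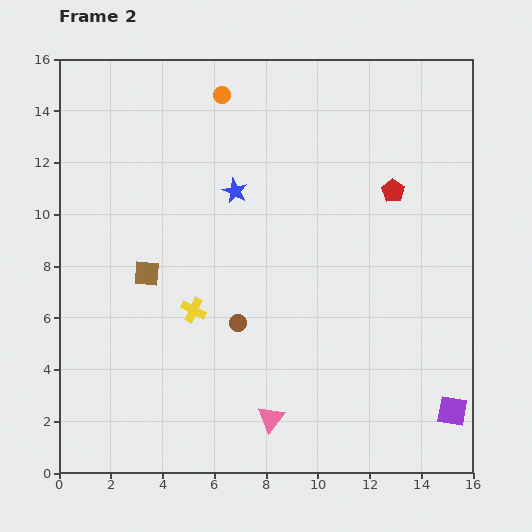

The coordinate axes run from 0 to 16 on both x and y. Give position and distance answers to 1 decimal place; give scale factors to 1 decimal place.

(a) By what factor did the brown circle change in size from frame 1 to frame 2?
0.7×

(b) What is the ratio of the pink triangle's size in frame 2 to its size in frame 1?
1.4×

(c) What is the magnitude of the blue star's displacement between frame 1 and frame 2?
6.0

The blue star moved from (12.8, 10.2) to (6.8, 10.9), a distance of √(6.0² + 0.7²) ≈ 6.0.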